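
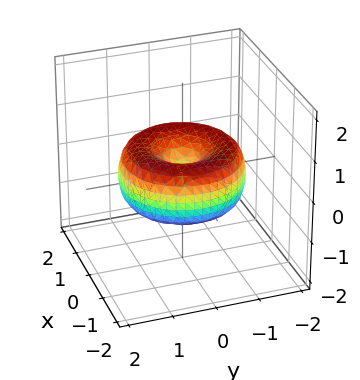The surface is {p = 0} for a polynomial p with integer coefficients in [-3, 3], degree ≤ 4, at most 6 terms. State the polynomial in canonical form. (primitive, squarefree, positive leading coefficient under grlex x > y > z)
x^4 + 2*x^2*y^2 + y^4 - 2*x^2 - 2*y^2 + 2*z^2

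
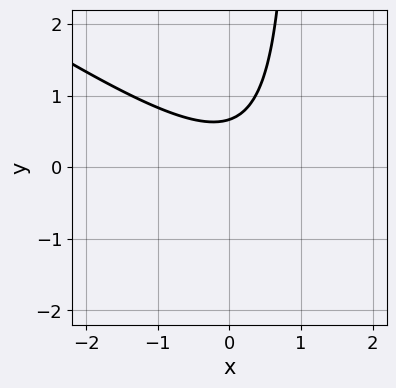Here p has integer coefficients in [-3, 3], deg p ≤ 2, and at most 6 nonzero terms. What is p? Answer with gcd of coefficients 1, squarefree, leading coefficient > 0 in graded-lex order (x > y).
1. The degree is 2 — the shape is more complex than any degree-1 curve.
2. Checking where it meets the axes: no x-intercept at any integer in the box.
3. The integer polynomial consistent with all of this is the stated p.

2*x^2 + 3*x*y - x - 3*y + 2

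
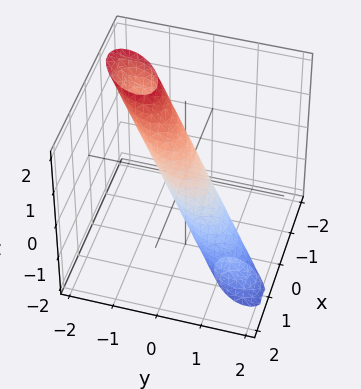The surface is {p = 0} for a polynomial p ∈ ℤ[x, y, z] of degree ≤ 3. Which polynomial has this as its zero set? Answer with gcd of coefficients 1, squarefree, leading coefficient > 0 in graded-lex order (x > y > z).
3*x^2 - 3*x*y + 3*y^2 + 3*y*z + z^2 - 1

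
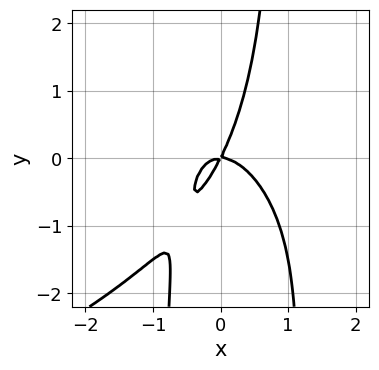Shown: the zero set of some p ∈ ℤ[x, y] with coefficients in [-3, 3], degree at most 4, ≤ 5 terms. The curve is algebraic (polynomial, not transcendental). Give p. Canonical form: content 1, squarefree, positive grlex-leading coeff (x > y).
(a) Degree: the shape is more complex than any degree-3 curve, so deg p = 4.
(b) Against the integer gridlines: one x-axis crossing is at x = 0; one y-axis crossing is at y = 0.
(c) Together with the visible shape, these determine p as stated.

x^2*y^2 + 3*x^3 + 2*x*y - y^2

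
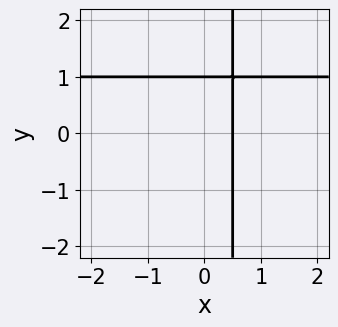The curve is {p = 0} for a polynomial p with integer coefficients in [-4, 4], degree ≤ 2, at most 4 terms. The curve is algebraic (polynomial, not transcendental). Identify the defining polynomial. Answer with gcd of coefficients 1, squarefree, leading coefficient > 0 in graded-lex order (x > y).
2*x*y - 2*x - y + 1

Degree: a generic line meets the curve in up to 2 points, so deg p = 2.
Checking where it meets the axes: it crosses the y-axis at the gridline y = 1.
Matching integer coefficients to the picture gives p.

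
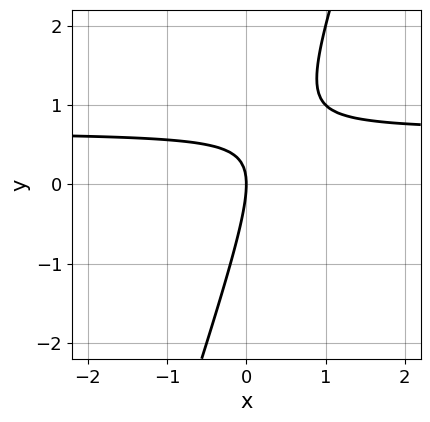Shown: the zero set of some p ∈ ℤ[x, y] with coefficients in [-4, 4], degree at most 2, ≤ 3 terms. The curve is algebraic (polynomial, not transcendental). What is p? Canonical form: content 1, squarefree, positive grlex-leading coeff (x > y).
3*x*y - y^2 - 2*x

First, deg p = 2. A generic line meets the curve in up to 2 points.
Then, reading off the gridlines: it crosses the x-axis at the gridline x = 0; it meets the y-axis at y = 0 (among the integer gridlines).
Finally, the integer polynomial consistent with all of this is the stated p.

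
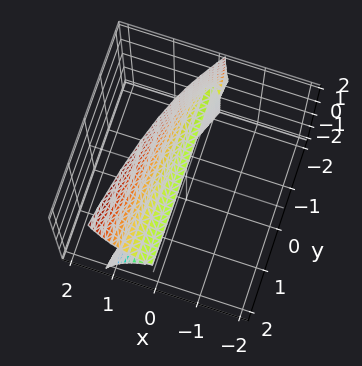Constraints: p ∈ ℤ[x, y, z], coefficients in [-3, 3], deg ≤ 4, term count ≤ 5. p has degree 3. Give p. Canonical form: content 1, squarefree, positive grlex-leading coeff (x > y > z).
First, deg p = 3. The shape is more complex than any degree-2 surface.
Next, checking where it meets the axes: it meets the x-axis at x = 0 (among the integer gridlines); it crosses the z-axis at the gridline z = 0; the visible y-axis segment lies entirely on the surface.
Finally, matching integer coefficients to the picture gives p.

3*x^3 + 2*x*z^2 - y*z^2 - x*z - 2*z^2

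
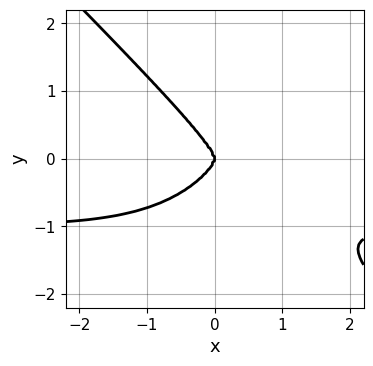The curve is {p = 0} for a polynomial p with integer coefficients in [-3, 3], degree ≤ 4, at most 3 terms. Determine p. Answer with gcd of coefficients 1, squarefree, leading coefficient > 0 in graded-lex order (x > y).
x^3*y + y^4 + x^3

The degree is 4 — the shape is more complex than any degree-3 curve.
From the visible intercepts: it meets the y-axis at y = 0 (among the integer gridlines); one x-axis crossing is at x = 0.
Fitting integer coefficients to these (and the overall shape) gives p.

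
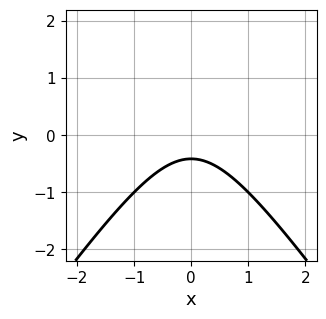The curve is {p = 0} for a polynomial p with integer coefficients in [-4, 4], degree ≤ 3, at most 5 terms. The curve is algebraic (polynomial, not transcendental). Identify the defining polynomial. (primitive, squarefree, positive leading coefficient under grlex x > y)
2*x^2 - y^2 + 2*y + 1

1. Degree: no degree-1 curve has this shape, so deg p = 2.
2. Symmetries: mirror symmetry x ↦ −x ⇒ only even powers of x.
3. From the axis intercepts and sections: the curve avoids every integer x-axis point in the box.
4. The integer polynomial consistent with all of this is the stated p.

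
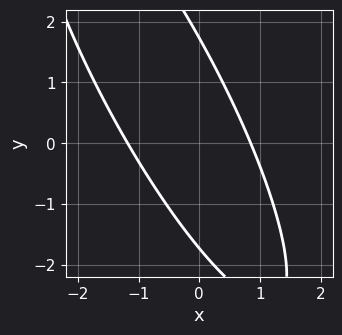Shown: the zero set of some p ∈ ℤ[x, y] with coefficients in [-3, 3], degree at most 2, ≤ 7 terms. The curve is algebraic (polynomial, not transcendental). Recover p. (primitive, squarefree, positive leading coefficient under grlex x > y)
(a) Degree: no degree-1 curve has this shape, so deg p = 2.
(b) Solving for integer coefficients yields p as stated.

3*x^2 + 3*x*y + y^2 + x - 3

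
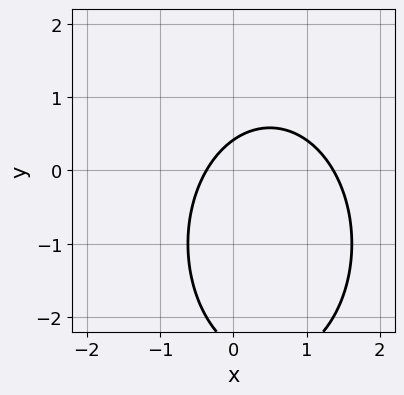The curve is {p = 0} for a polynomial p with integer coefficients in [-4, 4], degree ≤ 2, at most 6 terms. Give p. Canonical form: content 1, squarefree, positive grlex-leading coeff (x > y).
First, deg p = 2.
Finally, matching integer coefficients to the picture gives p.

2*x^2 + y^2 - 2*x + 2*y - 1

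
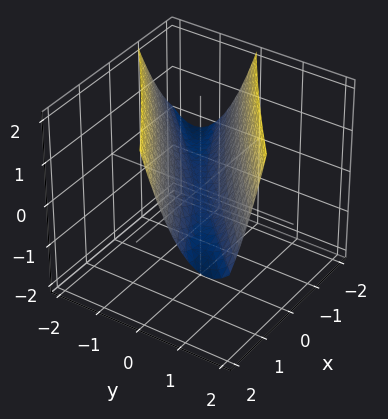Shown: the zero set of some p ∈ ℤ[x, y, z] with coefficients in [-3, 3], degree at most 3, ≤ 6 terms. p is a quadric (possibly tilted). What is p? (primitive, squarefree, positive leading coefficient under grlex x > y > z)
1. deg p = 2.
2. From the visible intercepts: one x-axis crossing is at x = 0; one y-axis crossing is at y = 0; it crosses the z-axis at the gridline z = 0.
3. Assembling these constraints gives the stated polynomial.

x^2 - 3*x*y + 2*y^2 - 2*z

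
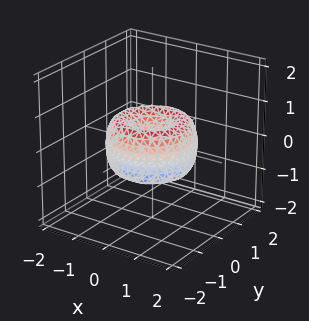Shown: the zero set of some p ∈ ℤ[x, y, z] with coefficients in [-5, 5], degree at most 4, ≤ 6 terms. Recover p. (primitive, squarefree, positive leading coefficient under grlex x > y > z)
1. deg p = 4.
2. Symmetries: rotational symmetry about the z-axis ⇒ p depends on x, y only through x² + y².
3. From the axis intercepts and sections: one x-axis crossing is at x = 0; a circular section at z = 0 has radius between 1 and 2; it crosses the z-axis at the gridline z = 0; it crosses the y-axis at the gridline y = 0.
4. Together with the visible shape, these determine p as stated.

2*x^4 + 4*x^2*y^2 + 2*y^4 - 3*x^2 - 3*y^2 + 2*z^2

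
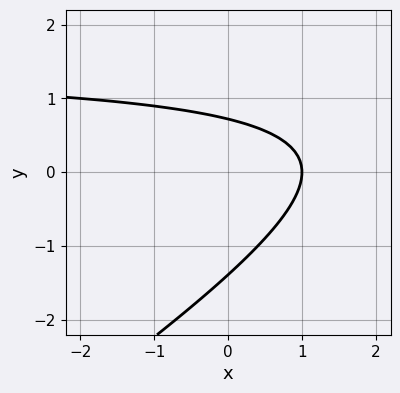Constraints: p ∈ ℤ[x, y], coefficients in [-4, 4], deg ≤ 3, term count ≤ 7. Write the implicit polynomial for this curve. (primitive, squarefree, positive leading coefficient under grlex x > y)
First, degree: no degree-1 curve has this shape, so deg p = 2.
Then, observable constraints: it meets the x-axis at x = 1 (among the integer gridlines).
Finally, matching integer coefficients to the picture gives p.

2*x*y - 3*y^2 - 3*x - 2*y + 3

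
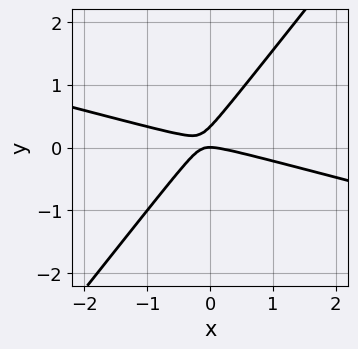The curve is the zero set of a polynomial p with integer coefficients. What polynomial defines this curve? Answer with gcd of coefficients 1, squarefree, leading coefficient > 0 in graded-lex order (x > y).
x^2 + 3*x*y - 3*y^2 + y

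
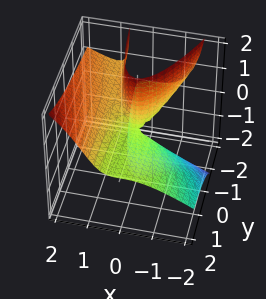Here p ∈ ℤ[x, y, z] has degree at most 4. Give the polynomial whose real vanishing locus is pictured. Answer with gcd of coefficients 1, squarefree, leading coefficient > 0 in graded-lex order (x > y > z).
(a) deg p = 3.
(b) Checking where it meets the axes: it crosses the x-axis at the gridline x = 0; every point of the y-axis in the box is on the surface; every point of the z-axis in the box is on the surface.
(c) Putting this together gives p.

2*x^3 - 3*x^2*z + 2*x*y*z - 2*y*z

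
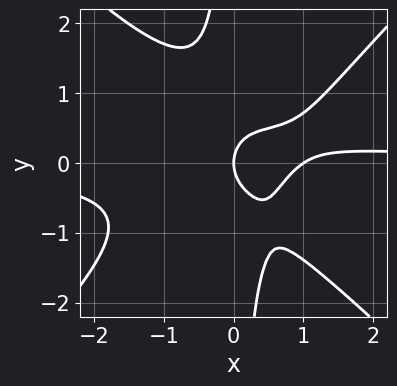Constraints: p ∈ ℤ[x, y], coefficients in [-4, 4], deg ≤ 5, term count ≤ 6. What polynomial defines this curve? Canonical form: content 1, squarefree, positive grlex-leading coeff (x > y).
3*x^3*y - 3*x*y^3 - 2*x^2 - 2*y^2 + 2*x

First, deg p = 4. A generic line meets the curve in up to 4 points.
Then, checking where it meets the axes: among the integer gridlines, it crosses the x-axis at x ∈ {0, 1}; it crosses the y-axis at the gridline y = 0.
Finally, these observations pin down the coefficients.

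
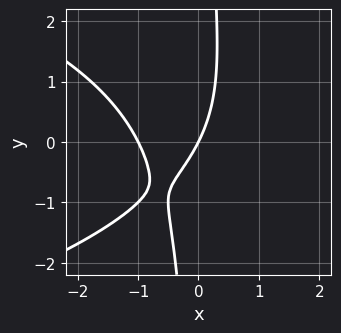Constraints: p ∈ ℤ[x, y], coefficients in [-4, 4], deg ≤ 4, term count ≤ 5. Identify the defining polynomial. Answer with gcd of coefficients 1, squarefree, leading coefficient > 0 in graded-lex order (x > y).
First, degree: no degree-2 curve has this shape, so deg p = 3.
Next, against the integer gridlines: it crosses the y-axis at the gridline y = 0; the x-axis gridline crossings are at x ∈ {-1, 0}.
Finally, putting this together gives p.

x*y^2 + 2*x^2 + 2*x - y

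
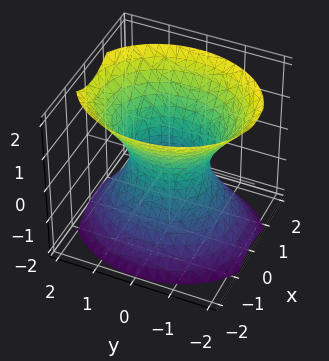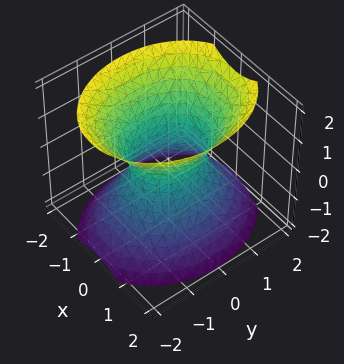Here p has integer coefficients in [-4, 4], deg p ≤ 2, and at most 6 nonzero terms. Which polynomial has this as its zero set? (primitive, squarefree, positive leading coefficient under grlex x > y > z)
(a) deg p = 2. One connected sheet with a waist; a quadric.
(b) Symmetries: it's symmetric under x → −x, forcing even powers of x; it's symmetric under y → −y, forcing even powers of y; mirror symmetry z ↦ −z ⇒ only even powers of z.
(c) Observable constraints: the y-axis gridline crossings are at y ∈ {-1, 1}; the surface avoids every integer z-axis point in the box.
(d) Solving for integer coefficients yields p as stated.

3*x^2 + 2*y^2 - 2*z^2 - 2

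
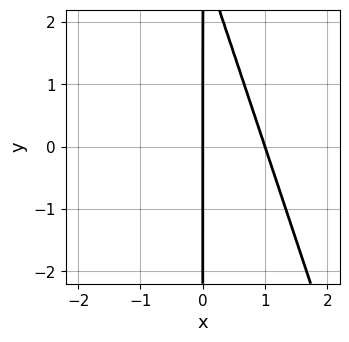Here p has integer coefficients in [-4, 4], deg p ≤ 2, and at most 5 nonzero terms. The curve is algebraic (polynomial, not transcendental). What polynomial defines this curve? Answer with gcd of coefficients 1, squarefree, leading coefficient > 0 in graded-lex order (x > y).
1. deg p = 2.
2. From the visible intercepts: the x-axis gridline crossings are at x ∈ {0, 1}; the visible y-axis segment lies entirely on the curve.
3. The integer polynomial consistent with all of this is the stated p.

3*x^2 + x*y - 3*x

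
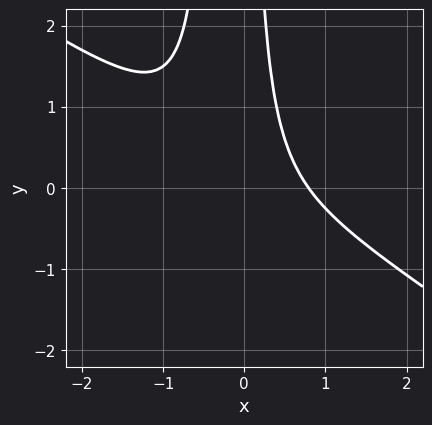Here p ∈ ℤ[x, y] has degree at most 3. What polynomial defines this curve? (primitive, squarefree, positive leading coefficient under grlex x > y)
The degree is 3 — a generic line meets the curve in up to 3 points.
From the axis intercepts and sections: no y-intercept at any integer in the box.
Together with the visible shape, these determine p as stated.

2*x^3 + 3*x^2*y + x*y - 1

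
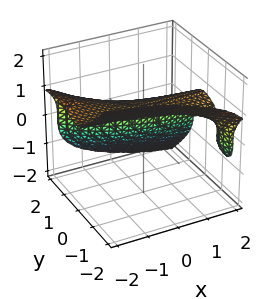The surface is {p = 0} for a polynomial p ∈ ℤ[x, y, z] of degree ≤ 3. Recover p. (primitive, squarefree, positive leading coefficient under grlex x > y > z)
2*x*y^2 + 2*y^3 + 3*z^3 + z^2 - 2

Degree: no degree-2 surface has this shape, so deg p = 3.
Reading off the gridlines: one y-axis crossing is at y = 1; no x-intercept at any integer in the box.
Assembling these constraints gives the stated polynomial.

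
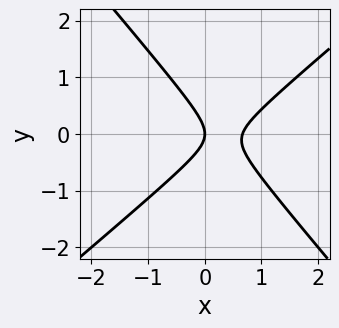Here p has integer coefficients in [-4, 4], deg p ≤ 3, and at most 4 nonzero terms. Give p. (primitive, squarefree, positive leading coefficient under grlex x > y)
3*x^2 - x*y - 3*y^2 - 2*x

deg p = 2. No degree-1 curve has this shape.
Checking where it meets the axes: it crosses the y-axis at the gridline y = 0; it crosses the x-axis at the gridline x = 0.
These observations pin down the coefficients.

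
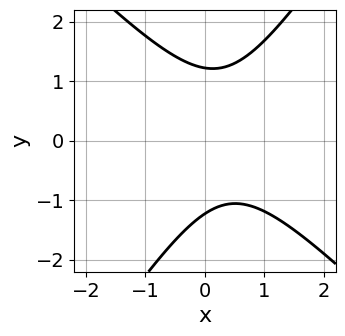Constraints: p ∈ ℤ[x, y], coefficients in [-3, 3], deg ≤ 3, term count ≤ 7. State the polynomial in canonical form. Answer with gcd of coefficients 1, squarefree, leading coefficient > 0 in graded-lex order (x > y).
3*x^2 + x*y - 2*y^2 - 2*x + 3

First, deg p = 2.
Then, against the integer gridlines: the curve avoids every integer x-axis point in the box.
Finally, matching integer coefficients to the picture gives p.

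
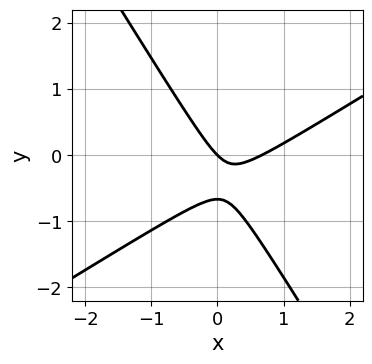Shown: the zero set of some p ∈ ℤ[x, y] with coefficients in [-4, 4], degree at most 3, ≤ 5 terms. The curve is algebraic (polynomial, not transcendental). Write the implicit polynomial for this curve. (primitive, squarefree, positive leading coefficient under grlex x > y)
1. Degree: a generic line meets the curve in up to 2 points, so deg p = 2.
2. From the axis intercepts and sections: one x-axis crossing is at x = 0; it meets the y-axis at y = 0 (among the integer gridlines).
3. Together with the visible shape, these determine p as stated.

3*x^2 - 3*x*y - 3*y^2 - 2*x - 2*y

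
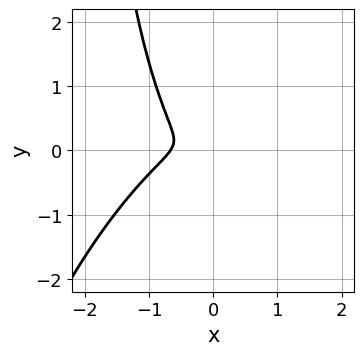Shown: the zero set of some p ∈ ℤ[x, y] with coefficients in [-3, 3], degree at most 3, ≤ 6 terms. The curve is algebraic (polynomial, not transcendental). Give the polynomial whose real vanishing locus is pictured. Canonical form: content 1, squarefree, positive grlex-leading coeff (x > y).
First, deg p = 3.
Finally, matching integer coefficients to the picture gives p.

3*x^3 - 2*x^2*y + x*y^2 + 2*x^2 + 3*y^2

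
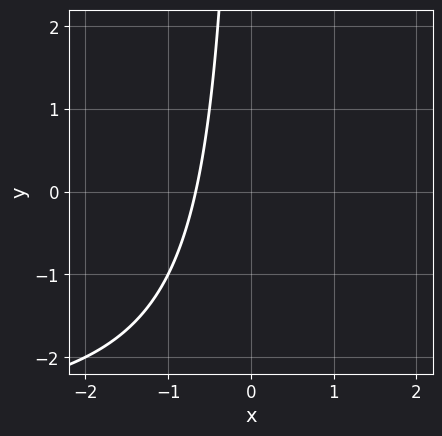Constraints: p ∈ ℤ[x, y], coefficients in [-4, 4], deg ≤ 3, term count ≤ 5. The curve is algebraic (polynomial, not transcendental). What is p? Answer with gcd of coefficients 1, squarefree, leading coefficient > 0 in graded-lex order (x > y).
x*y + 3*x + 2

(a) The degree is 2 — a generic line meets the curve in up to 2 points.
(b) Reading off the gridlines: it misses every integer gridline on the y-axis.
(c) Matching integer coefficients to the picture gives p.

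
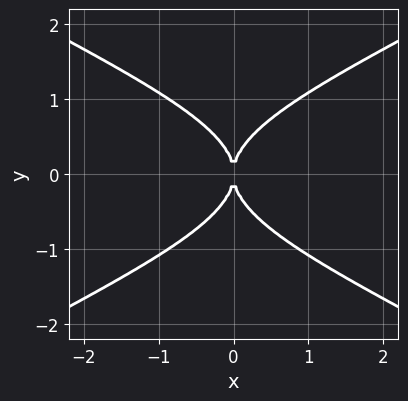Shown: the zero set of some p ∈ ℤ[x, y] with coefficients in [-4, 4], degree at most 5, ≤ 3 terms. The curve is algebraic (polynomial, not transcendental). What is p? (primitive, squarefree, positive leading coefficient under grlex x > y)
x^2*y^2 - 3*y^4 + 3*x^2

First, the degree is 4 — the shape is more complex than any degree-3 curve.
Then, symmetries: the x ↦ −x reflection is a symmetry, so x appears only in even powers; it's symmetric under y → −y, forcing even powers of y.
Then, from the axis intercepts and sections: one y-axis crossing is at y = 0; it crosses the x-axis at the gridline x = 0.
Finally, together with the visible shape, these determine p as stated.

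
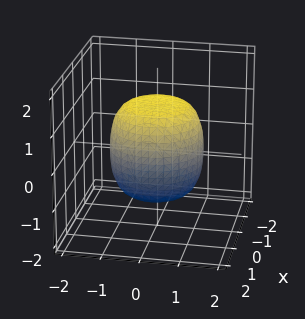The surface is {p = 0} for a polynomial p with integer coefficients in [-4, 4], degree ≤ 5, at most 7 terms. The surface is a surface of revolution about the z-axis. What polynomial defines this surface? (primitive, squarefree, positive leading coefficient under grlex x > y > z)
Degree: a generic line meets the surface in up to 4 points, so deg p = 4.
Symmetries: the z-axis is an axis of rotation, so x and y enter only as x² + y².
From the visible intercepts: a circular section at z = 0 has radius between 1 and 2.
The integer polynomial consistent with all of this is the stated p.

2*x^4 + 4*x^2*y^2 + 2*y^4 - x^2 - y^2 + 2*z^2 - 3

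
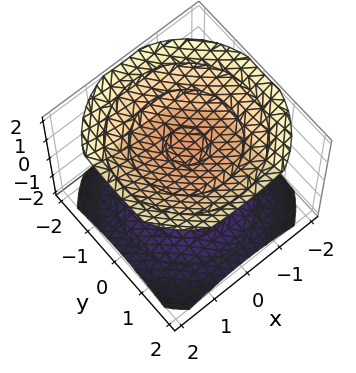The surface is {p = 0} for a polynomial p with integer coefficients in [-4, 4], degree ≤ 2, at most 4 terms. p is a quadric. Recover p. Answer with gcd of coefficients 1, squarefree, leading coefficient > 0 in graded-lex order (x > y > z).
First, there are 2 components.
Next, the degree is 2 — two separate bowl-shaped sheets opening away from each other; a quadric.
Then, symmetry: the surface is invariant under rotation about z: p = q(x² + y², z); the z ↦ −z reflection is a symmetry, so z appears only in even powers.
Then, against the integer gridlines: no x-intercept at any integer in the box; it misses every integer gridline on the y-axis.
Finally, fitting integer coefficients to these (and the overall shape) gives p.

x^2 + y^2 - 2*z^2 + 3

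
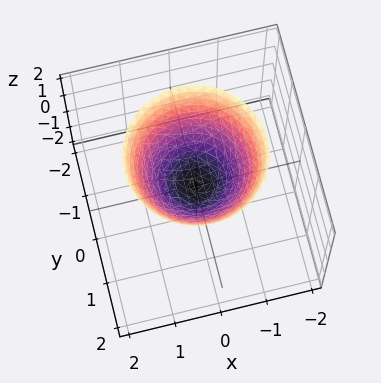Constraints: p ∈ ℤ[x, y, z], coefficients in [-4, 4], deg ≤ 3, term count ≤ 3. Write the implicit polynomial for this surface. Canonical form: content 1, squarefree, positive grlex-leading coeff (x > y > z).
1. Degree: a single bowl opening along one axis; a quadric, so deg p = 2.
2. Symmetries: the z-axis is an axis of rotation, so x and y enter only as x² + y².
3. From the visible intercepts: a circular section at z = 2 has radius between 1 and 2; one z-axis crossing is at z = 0; it crosses the y-axis at the gridline y = 0.
4. Assembling these constraints gives the stated polynomial.

x^2 + y^2 - z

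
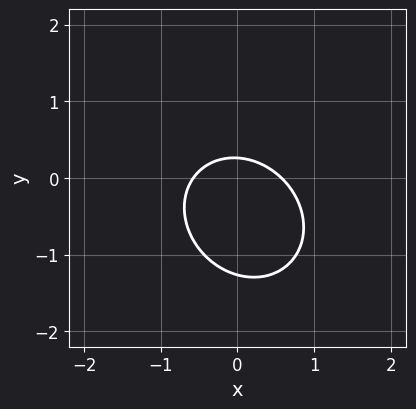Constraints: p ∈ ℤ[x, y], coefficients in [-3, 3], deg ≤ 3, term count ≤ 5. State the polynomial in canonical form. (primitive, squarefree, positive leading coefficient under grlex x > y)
deg p = 2. No degree-1 curve has this shape.
The integer polynomial consistent with all of this is the stated p.

3*x^2 + x*y + 3*y^2 + 3*y - 1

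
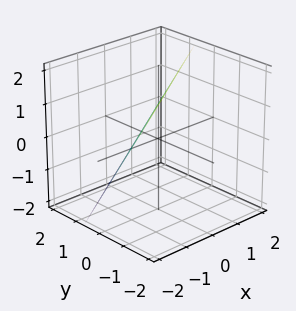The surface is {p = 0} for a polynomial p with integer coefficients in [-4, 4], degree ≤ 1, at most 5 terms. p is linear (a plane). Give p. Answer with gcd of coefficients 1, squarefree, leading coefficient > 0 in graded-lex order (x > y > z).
First, deg p = 1. The surface is flat (a plane).
Next, from the axis intercepts and sections: it meets the x-axis at x = -1 (among the integer gridlines); it meets the z-axis at z = 1 (among the integer gridlines).
Finally, solving for integer coefficients yields p as stated.

2*x - 3*y - 2*z + 2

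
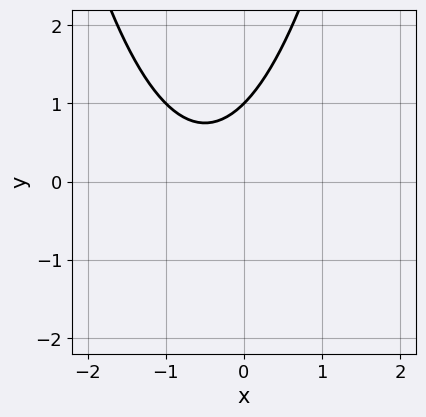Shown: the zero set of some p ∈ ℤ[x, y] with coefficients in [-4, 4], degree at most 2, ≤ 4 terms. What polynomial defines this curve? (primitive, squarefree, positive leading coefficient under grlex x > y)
x^2 + x - y + 1

(a) Degree: the shape is more complex than any degree-1 curve, so deg p = 2.
(b) Observable constraints: it meets the y-axis at y = 1 (among the integer gridlines); the curve avoids every integer x-axis point in the box.
(c) The integer polynomial consistent with all of this is the stated p.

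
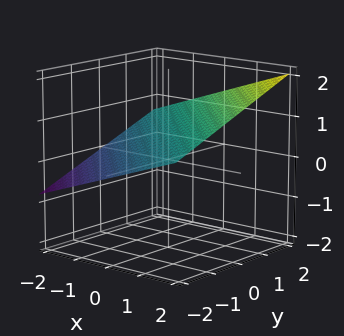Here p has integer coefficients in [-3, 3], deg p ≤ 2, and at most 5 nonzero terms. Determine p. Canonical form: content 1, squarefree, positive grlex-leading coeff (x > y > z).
x + y - 3*z + 2

First, degree: every cross-section is a straight line — this is a plane, so deg p = 1.
Next, reading off the gridlines: one y-axis crossing is at y = -2; it meets the x-axis at x = -2 (among the integer gridlines).
Finally, the integer polynomial consistent with all of this is the stated p.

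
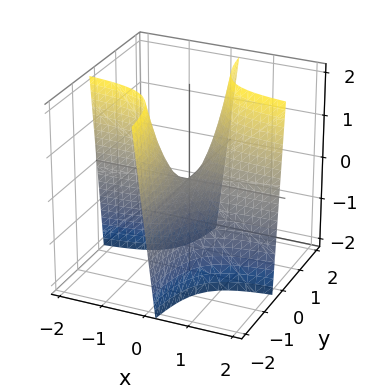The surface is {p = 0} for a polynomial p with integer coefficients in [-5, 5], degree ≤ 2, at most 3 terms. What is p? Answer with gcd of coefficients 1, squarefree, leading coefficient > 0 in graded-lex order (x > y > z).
4*x*y - z

The degree is 2 — no degree-1 surface has this shape.
From the axis intercepts and sections: the visible x-axis segment lies entirely on the surface; every point of the y-axis in the box is on the surface; it meets the z-axis at z = 0 (among the integer gridlines).
Assembling these constraints gives the stated polynomial.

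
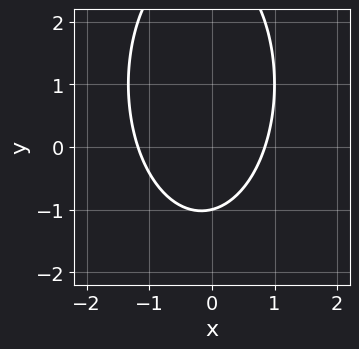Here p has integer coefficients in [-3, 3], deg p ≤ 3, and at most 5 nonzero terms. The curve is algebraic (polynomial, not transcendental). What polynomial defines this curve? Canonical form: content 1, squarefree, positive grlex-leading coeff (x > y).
3*x^2 + y^2 + x - 2*y - 3

Degree: no degree-1 curve has this shape, so deg p = 2.
Checking where it meets the axes: it meets the y-axis at y = -1 (among the integer gridlines).
Together with the visible shape, these determine p as stated.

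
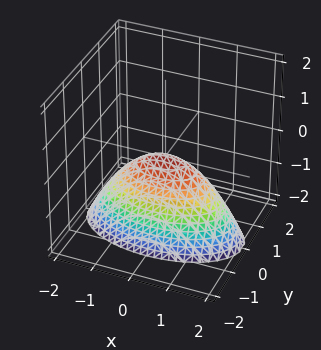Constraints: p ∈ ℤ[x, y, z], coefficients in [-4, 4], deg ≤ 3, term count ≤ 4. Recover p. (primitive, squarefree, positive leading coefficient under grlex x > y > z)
x^2 + 3*y^2 + 2*z

1. Degree: a single bowl opening along one axis; a quadric, so deg p = 2.
2. Symmetries: mirror symmetry x ↦ −x ⇒ only even powers of x; mirror symmetry y ↦ −y ⇒ only even powers of y.
3. From the visible intercepts: one z-axis crossing is at z = 0; one x-axis crossing is at x = 0.
4. These observations pin down the coefficients.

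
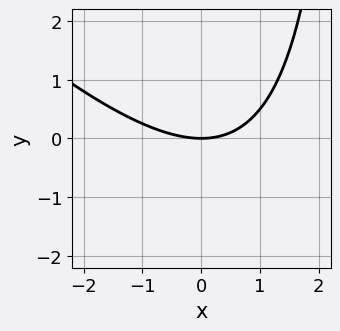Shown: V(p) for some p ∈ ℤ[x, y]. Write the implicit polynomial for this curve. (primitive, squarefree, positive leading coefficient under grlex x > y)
x^2 + x*y - 3*y

deg p = 2. No degree-1 curve has this shape.
From the axis intercepts and sections: one x-axis crossing is at x = 0; one y-axis crossing is at y = 0.
Matching integer coefficients to the picture gives p.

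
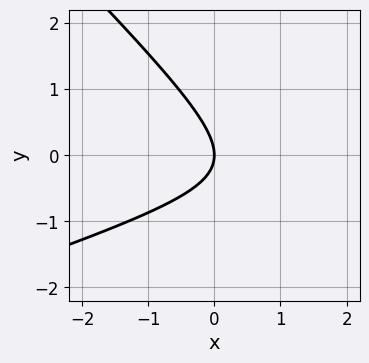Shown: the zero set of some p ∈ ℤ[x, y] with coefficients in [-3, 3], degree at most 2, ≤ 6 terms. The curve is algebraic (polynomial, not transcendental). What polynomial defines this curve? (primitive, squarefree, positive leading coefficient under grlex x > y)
x^2 - 2*x*y - 3*y^2 - 3*x

First, deg p = 2. The shape is more complex than any degree-1 curve.
Next, against the integer gridlines: it crosses the x-axis at the gridline x = 0; it meets the y-axis at y = 0 (among the integer gridlines).
Finally, together with the visible shape, these determine p as stated.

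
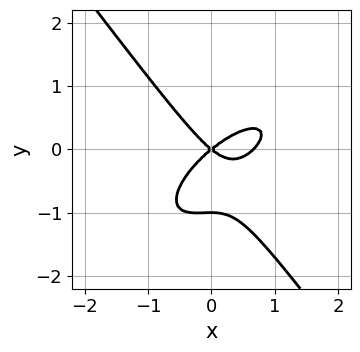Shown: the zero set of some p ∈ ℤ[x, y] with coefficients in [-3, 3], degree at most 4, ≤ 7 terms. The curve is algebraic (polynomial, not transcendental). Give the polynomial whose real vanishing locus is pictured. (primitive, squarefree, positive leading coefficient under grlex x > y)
3*x^3 - 3*x^2*y + 3*y^3 - 2*x^2 + 3*y^2

Degree: a generic line meets the curve in up to 3 points, so deg p = 3.
Checking where it meets the axes: it meets the x-axis at x = 0 (among the integer gridlines); among the integer gridlines, it crosses the y-axis at y ∈ {-1, 0}.
Putting this together gives p.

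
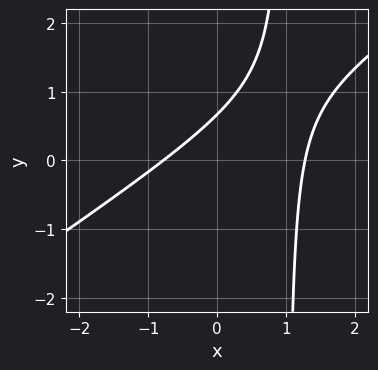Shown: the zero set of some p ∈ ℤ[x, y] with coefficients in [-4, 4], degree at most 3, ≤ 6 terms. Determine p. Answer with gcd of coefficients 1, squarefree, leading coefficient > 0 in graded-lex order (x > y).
The degree is 2 — a generic line meets the curve in up to 2 points.
The integer polynomial consistent with all of this is the stated p.

2*x^2 - 3*x*y - x + 3*y - 2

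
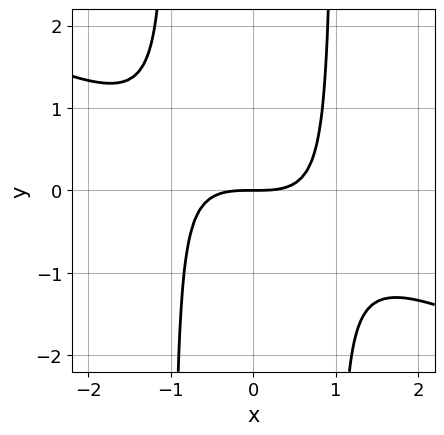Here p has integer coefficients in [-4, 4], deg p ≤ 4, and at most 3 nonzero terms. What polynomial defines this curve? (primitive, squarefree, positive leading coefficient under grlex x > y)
x^3 + 2*x^2*y - 2*y

(a) The degree is 3 — a generic line meets the curve in up to 3 points.
(b) Reading off the gridlines: it meets the y-axis at y = 0 (among the integer gridlines); one x-axis crossing is at x = 0.
(c) The integer polynomial consistent with all of this is the stated p.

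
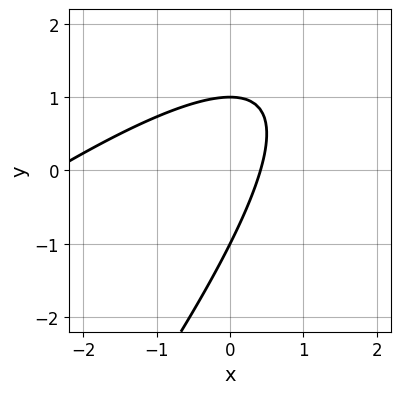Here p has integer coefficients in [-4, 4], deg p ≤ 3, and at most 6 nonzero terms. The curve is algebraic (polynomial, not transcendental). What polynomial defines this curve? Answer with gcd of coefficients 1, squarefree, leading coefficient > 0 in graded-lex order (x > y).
x^2 - 2*x*y + y^2 + 2*x - 1

(a) Degree: the shape is more complex than any degree-1 curve, so deg p = 2.
(b) Reading off the gridlines: among the integer gridlines, it crosses the y-axis at y ∈ {-1, 1}.
(c) These observations pin down the coefficients.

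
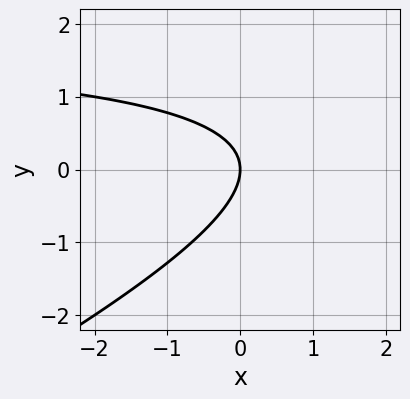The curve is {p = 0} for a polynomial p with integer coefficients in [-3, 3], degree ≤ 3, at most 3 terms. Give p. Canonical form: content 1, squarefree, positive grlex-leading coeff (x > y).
x*y - 2*y^2 - 2*x

1. deg p = 2. A generic line meets the curve in up to 2 points.
2. Reading off the gridlines: it meets the x-axis at x = 0 (among the integer gridlines); it meets the y-axis at y = 0 (among the integer gridlines).
3. Matching integer coefficients to the picture gives p.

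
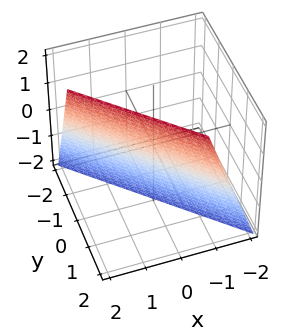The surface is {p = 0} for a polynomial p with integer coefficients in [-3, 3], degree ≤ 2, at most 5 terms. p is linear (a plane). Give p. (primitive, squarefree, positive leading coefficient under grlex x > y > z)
3*x + 3*y - z - 2

First, the degree is 1 — every cross-section is a straight line — this is a plane.
Then, from the visible intercepts: it crosses the z-axis at the gridline z = -2.
Finally, these observations pin down the coefficients.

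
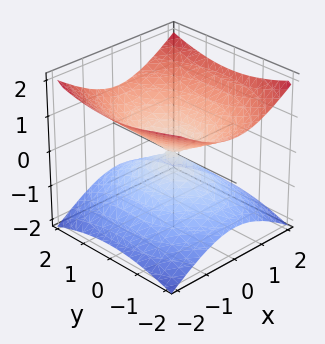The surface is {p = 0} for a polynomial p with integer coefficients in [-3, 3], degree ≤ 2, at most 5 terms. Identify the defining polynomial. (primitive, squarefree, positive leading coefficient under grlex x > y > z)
2*x^2 + y^2 - 3*z^2

1. The degree is 2 — two nappes meeting at a single point; a quadric.
2. Symmetries: the x ↦ −x reflection is a symmetry, so x appears only in even powers; it's symmetric under z → −z, forcing even powers of z; it's symmetric under y → −y, forcing even powers of y.
3. Checking where it meets the axes: it meets the x-axis at x = 0 (among the integer gridlines); it crosses the z-axis at the gridline z = 0; it crosses the y-axis at the gridline y = 0.
4. These observations pin down the coefficients.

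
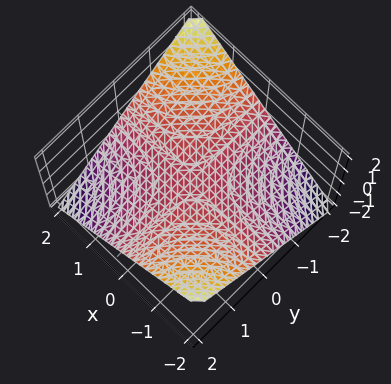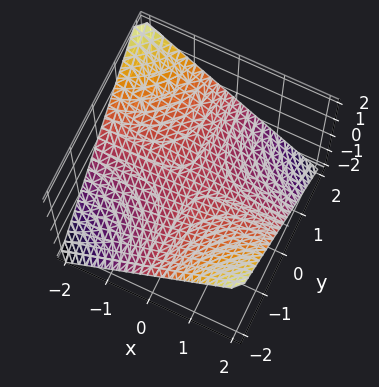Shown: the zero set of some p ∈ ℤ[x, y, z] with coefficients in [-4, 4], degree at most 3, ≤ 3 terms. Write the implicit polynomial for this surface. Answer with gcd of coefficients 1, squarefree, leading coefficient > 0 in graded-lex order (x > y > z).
1. The degree is 2 — a hyperbolic paraboloid; a quadric.
2. From the visible intercepts: it meets the z-axis at z = 0 (among the integer gridlines); the visible x-axis segment lies entirely on the surface; the visible y-axis segment lies entirely on the surface.
3. Putting this together gives p.

x*y + 2*z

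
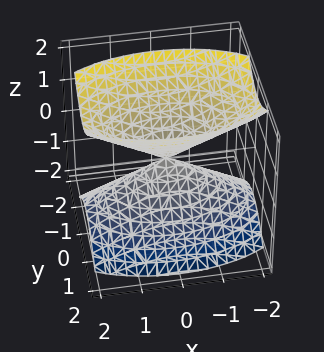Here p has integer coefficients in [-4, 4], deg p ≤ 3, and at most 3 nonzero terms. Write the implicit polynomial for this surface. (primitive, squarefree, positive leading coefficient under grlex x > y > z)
x^2 + 3*y^2 - 2*z^2

The picture has 2 separate pieces. They look like related sheets of one shape, so recover p as a whole.
deg p = 2. Two nappes meeting at a single point; a quadric.
Symmetries: mirror symmetry z ↦ −z ⇒ only even powers of z; the y ↦ −y reflection is a symmetry, so y appears only in even powers; it's symmetric under x → −x, forcing even powers of x.
From the axis intercepts and sections: one z-axis crossing is at z = 0; it meets the y-axis at y = 0 (among the integer gridlines); it meets the x-axis at x = 0 (among the integer gridlines).
Matching integer coefficients to the picture gives p.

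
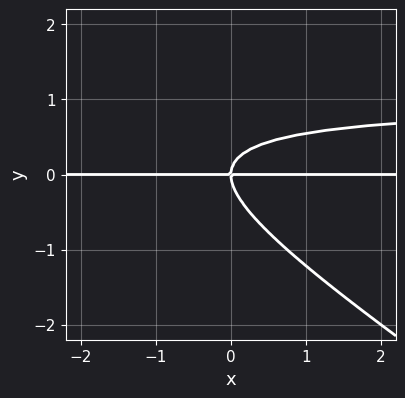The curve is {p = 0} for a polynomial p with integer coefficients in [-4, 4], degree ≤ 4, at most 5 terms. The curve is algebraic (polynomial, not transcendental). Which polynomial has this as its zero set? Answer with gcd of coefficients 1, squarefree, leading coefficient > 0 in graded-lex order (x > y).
2*x*y^2 + 3*y^3 - 2*x*y

(a) The degree is 3 — a generic line meets the curve in up to 3 points.
(b) Observable constraints: the visible x-axis segment lies entirely on the curve; it crosses the y-axis at the gridline y = 0.
(c) Together with the visible shape, these determine p as stated.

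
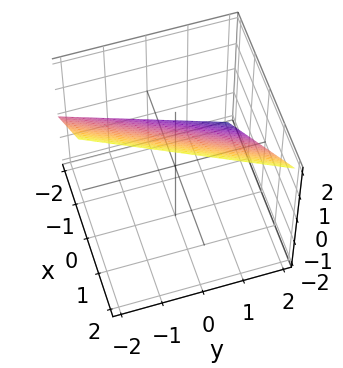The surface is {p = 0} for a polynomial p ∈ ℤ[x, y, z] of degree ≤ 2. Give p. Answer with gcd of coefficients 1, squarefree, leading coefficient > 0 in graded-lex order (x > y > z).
2*x - y - 2*z + 2

1. Degree: the surface is flat (a plane), so deg p = 1.
2. Checking where it meets the axes: it meets the z-axis at z = 1 (among the integer gridlines); it meets the x-axis at x = -1 (among the integer gridlines).
3. Putting this together gives p. Check: (0, 2, 0) on the y-axis lies on the surface, and p(0, 2, 0) = 0. ✓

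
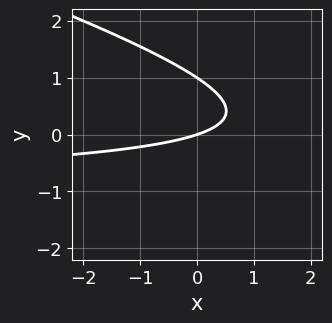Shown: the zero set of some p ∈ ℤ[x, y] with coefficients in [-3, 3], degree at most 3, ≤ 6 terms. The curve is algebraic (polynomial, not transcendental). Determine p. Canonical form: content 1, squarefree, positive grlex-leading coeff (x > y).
x*y + 3*y^2 + x - 3*y

(a) The degree is 2 — a generic line meets the curve in up to 2 points.
(b) Checking where it meets the axes: the y-axis gridline crossings are at y ∈ {0, 1}; one x-axis crossing is at x = 0.
(c) Assembling these constraints gives the stated polynomial.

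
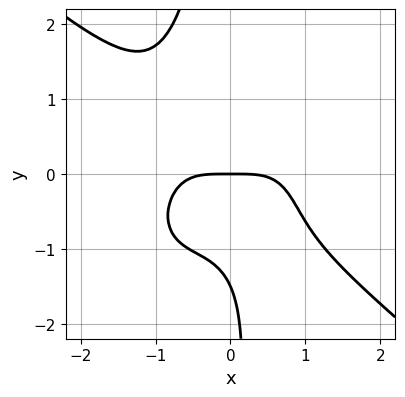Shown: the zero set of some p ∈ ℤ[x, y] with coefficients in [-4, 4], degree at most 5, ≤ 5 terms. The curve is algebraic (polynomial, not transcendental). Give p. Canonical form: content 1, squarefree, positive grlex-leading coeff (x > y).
(a) The degree is 4 — the shape is more complex than any degree-3 curve.
(b) From the visible intercepts: it meets the x-axis at x = 0 (among the integer gridlines); one y-axis crossing is at y = 0.
(c) Matching integer coefficients to the picture gives p.

2*x^4 - x^2*y^2 + 2*x*y^3 + 2*y^2 + 3*y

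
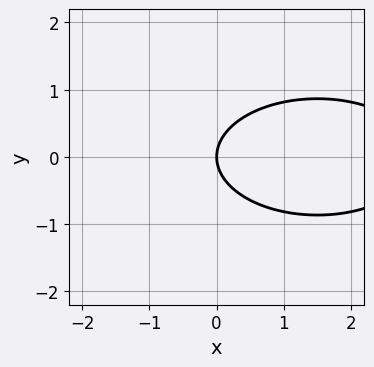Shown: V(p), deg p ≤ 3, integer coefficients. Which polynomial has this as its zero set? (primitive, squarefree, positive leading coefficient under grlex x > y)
x^2 + 3*y^2 - 3*x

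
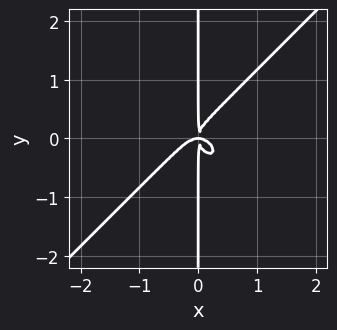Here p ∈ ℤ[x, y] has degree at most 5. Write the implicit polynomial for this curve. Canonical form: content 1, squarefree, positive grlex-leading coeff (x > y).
The degree is 4 — a generic line meets the curve in up to 4 points.
Reading off the gridlines: every point of the y-axis in the box is on the curve.
These observations pin down the coefficients.

2*x^4 - 2*x*y^3 + x^2*y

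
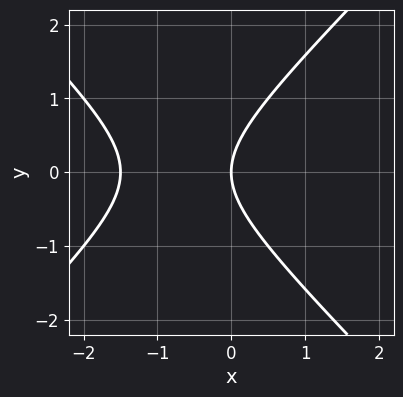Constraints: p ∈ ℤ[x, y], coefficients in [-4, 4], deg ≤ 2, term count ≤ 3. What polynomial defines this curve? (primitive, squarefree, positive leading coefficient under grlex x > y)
(a) Degree: the shape is more complex than any degree-1 curve, so deg p = 2.
(b) Symmetries: mirror symmetry y ↦ −y ⇒ only even powers of y.
(c) From the axis intercepts and sections: it meets the x-axis at x = 0 (among the integer gridlines); one y-axis crossing is at y = 0.
(d) Putting this together gives p.

2*x^2 - 2*y^2 + 3*x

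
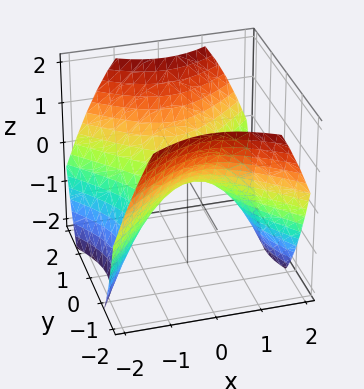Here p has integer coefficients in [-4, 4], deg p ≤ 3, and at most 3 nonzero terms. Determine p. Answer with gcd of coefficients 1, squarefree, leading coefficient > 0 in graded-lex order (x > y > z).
2*x^2 - 2*y^2 + 3*z

The degree is 2 — a hyperbolic paraboloid; a quadric.
Symmetries: mirror symmetry x ↦ −x ⇒ only even powers of x; the y ↦ −y reflection is a symmetry, so y appears only in even powers.
Reading off the gridlines: one x-axis crossing is at x = 0; it crosses the z-axis at the gridline z = 0.
Fitting integer coefficients to these (and the overall shape) gives p.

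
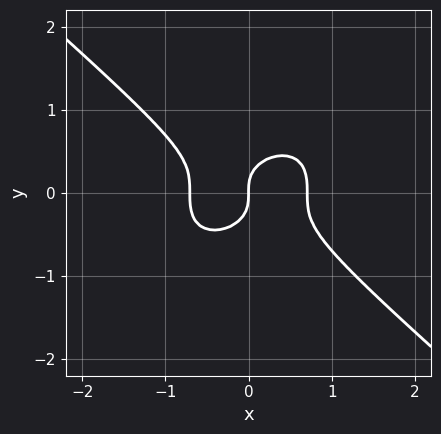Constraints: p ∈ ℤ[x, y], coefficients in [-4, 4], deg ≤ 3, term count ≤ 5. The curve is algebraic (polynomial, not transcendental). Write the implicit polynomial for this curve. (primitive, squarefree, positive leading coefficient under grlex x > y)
First, deg p = 3. No degree-2 curve has this shape.
Then, from the axis intercepts and sections: it meets the x-axis at x = 0 (among the integer gridlines); one y-axis crossing is at y = 0.
Finally, solving for integer coefficients yields p as stated.

2*x^3 + 3*y^3 - x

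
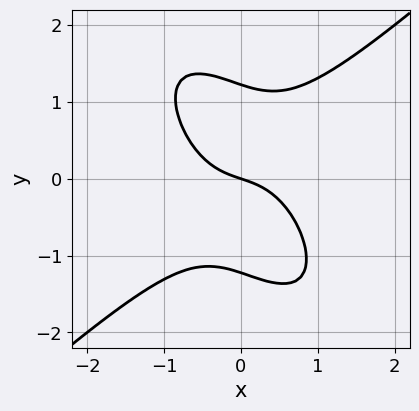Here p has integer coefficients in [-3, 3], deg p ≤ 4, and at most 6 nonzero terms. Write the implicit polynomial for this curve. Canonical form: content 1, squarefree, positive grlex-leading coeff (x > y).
(a) The degree is 3 — no degree-2 curve has this shape.
(b) Reading off the gridlines: one x-axis crossing is at x = 0; it meets the y-axis at y = 0 (among the integer gridlines).
(c) These observations pin down the coefficients.

3*x^3 - 2*x*y^2 - 2*y^3 + x + 3*y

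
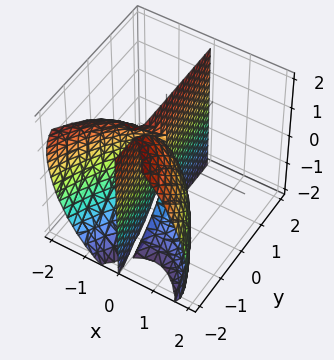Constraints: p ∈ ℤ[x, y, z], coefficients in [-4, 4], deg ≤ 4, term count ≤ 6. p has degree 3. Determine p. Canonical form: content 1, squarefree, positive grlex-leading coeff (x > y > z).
1. The degree is 3 — the shape is more complex than any degree-2 surface.
2. From the axis intercepts and sections: one x-axis crossing is at x = 0; every point of the y-axis in the box is on the surface.
3. Assembling these constraints gives the stated polynomial. Check: (0, 0, -1) on the z-axis lies on the surface, and p(0, 0, -1) = 0. ✓

2*x^3 + x^2*z + x*z^2 + 3*x*y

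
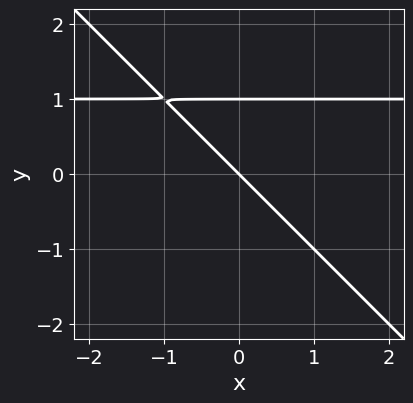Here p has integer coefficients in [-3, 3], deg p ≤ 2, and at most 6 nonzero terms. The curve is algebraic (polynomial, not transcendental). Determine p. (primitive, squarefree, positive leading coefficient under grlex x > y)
deg p = 2. The shape is more complex than any degree-1 curve.
Against the integer gridlines: one x-axis crossing is at x = 0; among the integer gridlines, it crosses the y-axis at y ∈ {0, 1}.
Solving for integer coefficients yields p as stated.

x*y + y^2 - x - y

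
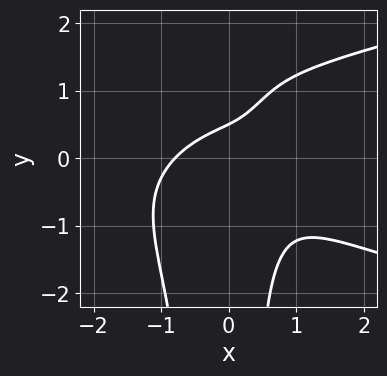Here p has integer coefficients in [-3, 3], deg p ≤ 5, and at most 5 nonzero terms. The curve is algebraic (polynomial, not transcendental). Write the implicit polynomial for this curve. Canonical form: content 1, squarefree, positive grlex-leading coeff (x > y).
2*x^2*y^2 - 2*x^3 - 2*x*y + 2*y - 1

Degree: a generic line meets the curve in up to 4 points, so deg p = 4.
Solving for integer coefficients yields p as stated.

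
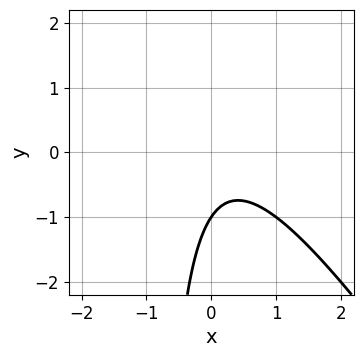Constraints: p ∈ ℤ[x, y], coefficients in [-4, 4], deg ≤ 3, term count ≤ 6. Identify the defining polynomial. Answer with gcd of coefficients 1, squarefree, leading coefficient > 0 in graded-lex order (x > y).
(a) deg p = 2. A generic line meets the curve in up to 2 points.
(b) From the axis intercepts and sections: no x-intercept at any integer in the box; it crosses the y-axis at the gridline y = -1.
(c) The integer polynomial consistent with all of this is the stated p.

3*x^2 + 2*x*y - x + 2*y + 2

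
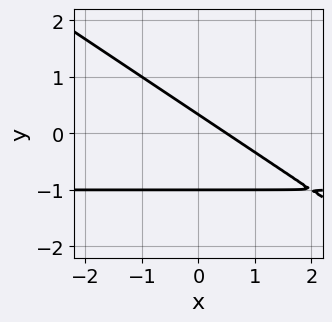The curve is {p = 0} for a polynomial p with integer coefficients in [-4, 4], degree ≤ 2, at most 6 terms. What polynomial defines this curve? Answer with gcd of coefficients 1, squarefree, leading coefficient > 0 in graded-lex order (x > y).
2*x*y + 3*y^2 + 2*x + 2*y - 1

First, degree: no degree-1 curve has this shape, so deg p = 2.
Next, from the visible intercepts: it meets the y-axis at y = -1 (among the integer gridlines).
Finally, putting this together gives p.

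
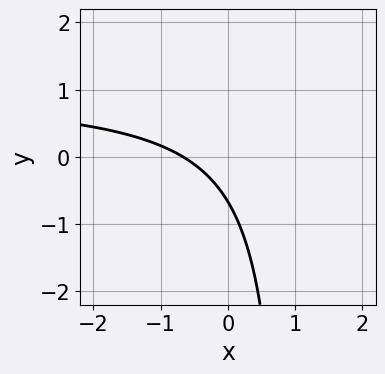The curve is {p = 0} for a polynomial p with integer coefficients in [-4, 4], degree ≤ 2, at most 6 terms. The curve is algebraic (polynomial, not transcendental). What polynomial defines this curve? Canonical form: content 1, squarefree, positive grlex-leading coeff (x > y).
3*x*y - 3*x - 3*y - 2

1. deg p = 2. A generic line meets the curve in up to 2 points.
2. Matching integer coefficients to the picture gives p.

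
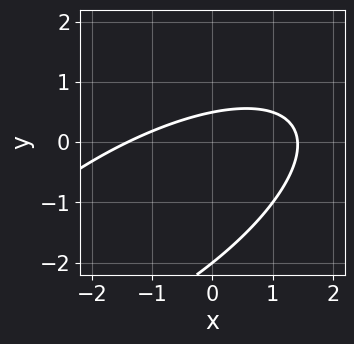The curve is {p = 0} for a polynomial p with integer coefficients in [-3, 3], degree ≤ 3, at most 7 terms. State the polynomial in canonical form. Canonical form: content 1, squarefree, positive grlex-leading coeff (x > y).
x^2 - 2*x*y + 2*y^2 + 3*y - 2

The degree is 2 — the shape is more complex than any degree-1 curve.
From the axis intercepts and sections: it crosses the y-axis at the gridline y = -2.
Together with the visible shape, these determine p as stated.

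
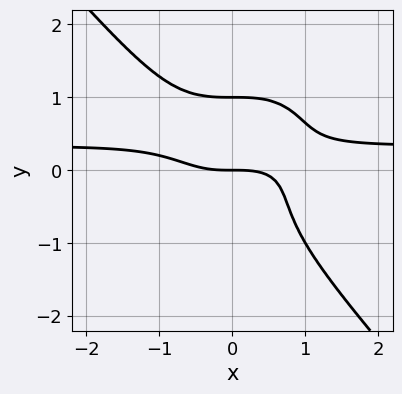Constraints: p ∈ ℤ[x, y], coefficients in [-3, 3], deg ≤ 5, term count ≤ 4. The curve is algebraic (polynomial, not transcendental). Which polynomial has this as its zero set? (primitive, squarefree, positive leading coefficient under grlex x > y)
3*x^3*y + 2*y^4 - x^3 - 2*y

1. The degree is 4 — no degree-3 curve has this shape.
2. Checking where it meets the axes: the y-axis gridline crossings are at y ∈ {0, 1}; it crosses the x-axis at the gridline x = 0.
3. Together with the visible shape, these determine p as stated.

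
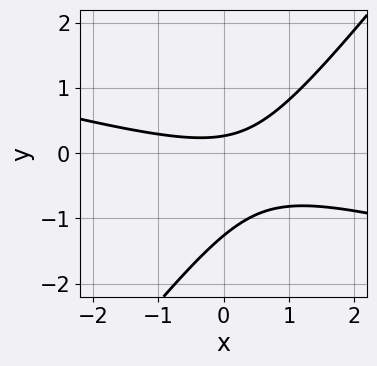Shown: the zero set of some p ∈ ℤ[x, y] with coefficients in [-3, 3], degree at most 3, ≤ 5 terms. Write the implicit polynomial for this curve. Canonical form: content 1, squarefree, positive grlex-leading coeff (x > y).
x^2 + 3*x*y - 3*y^2 - 3*y + 1

The degree is 2 — the shape is more complex than any degree-1 curve.
Observable constraints: it misses every integer gridline on the x-axis.
Assembling these constraints gives the stated polynomial.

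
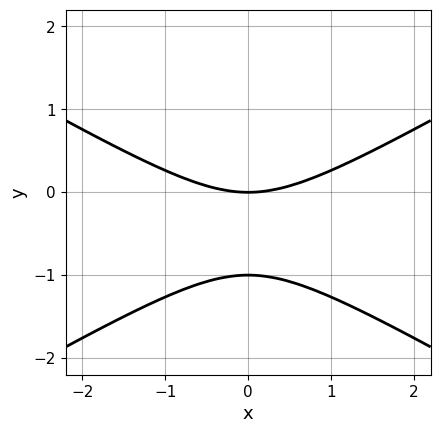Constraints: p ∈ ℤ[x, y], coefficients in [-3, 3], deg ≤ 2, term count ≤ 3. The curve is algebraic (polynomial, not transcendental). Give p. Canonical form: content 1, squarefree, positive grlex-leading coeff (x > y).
First, the degree is 2 — the shape is more complex than any degree-1 curve.
Next, symmetries: the x ↦ −x reflection is a symmetry, so x appears only in even powers.
Next, from the visible intercepts: among the integer gridlines, it crosses the y-axis at y ∈ {-1, 0}; one x-axis crossing is at x = 0.
Finally, solving for integer coefficients yields p as stated.

x^2 - 3*y^2 - 3*y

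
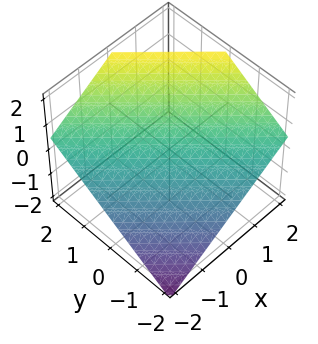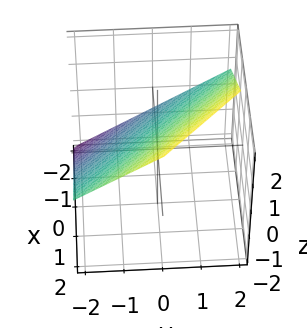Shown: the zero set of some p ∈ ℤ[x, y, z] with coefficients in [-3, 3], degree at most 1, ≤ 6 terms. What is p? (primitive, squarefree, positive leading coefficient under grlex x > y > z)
2*x + 2*y - 3*z + 2

First, the degree is 1 — every cross-section is a straight line — this is a plane.
Then, observable constraints: it crosses the y-axis at the gridline y = -1; it crosses the x-axis at the gridline x = -1.
Finally, solving for integer coefficients yields p as stated.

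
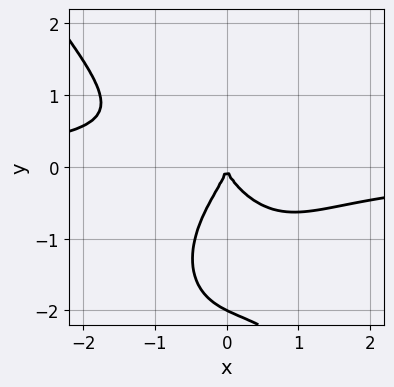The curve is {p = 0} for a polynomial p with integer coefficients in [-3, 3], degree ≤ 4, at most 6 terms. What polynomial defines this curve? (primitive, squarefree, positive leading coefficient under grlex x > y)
2*x^3*y + y^4 - x*y^2 + 2*y^3 + 2*x^2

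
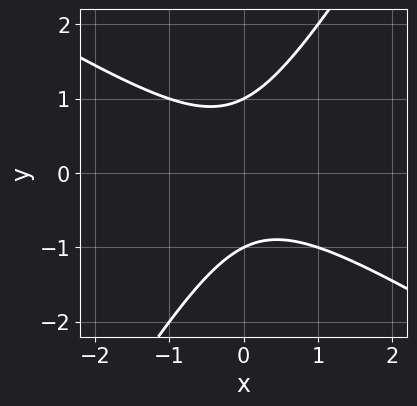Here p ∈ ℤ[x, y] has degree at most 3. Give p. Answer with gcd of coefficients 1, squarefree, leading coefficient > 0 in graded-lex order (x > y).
x^2 + x*y - y^2 + 1

Degree: the shape is more complex than any degree-1 curve, so deg p = 2.
Reading off the gridlines: among the integer gridlines, it crosses the y-axis at y ∈ {-1, 1}; no x-intercept at any integer in the box.
Assembling these constraints gives the stated polynomial.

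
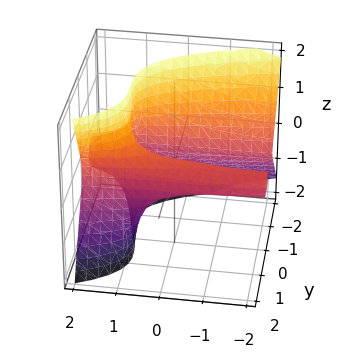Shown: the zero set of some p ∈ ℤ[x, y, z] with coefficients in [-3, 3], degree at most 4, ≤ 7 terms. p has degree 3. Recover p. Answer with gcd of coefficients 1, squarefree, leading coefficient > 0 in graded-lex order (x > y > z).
3*x*z^2 - 3*y^3 - y*z - 3*z^2 + 2*y

First, deg p = 3.
Then, reading off the gridlines: it meets the y-axis at y = 0 (among the integer gridlines); the visible x-axis segment lies entirely on the surface; it crosses the z-axis at the gridline z = 0.
Finally, fitting integer coefficients to these (and the overall shape) gives p.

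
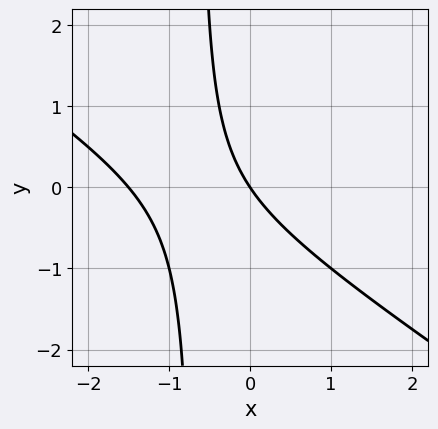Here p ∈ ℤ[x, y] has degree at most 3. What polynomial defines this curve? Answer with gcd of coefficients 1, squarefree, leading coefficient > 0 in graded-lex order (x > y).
deg p = 2. A generic line meets the curve in up to 2 points.
Checking where it meets the axes: it meets the y-axis at y = 0 (among the integer gridlines); it meets the x-axis at x = 0 (among the integer gridlines).
These observations pin down the coefficients.

2*x^2 + 3*x*y + 3*x + 2*y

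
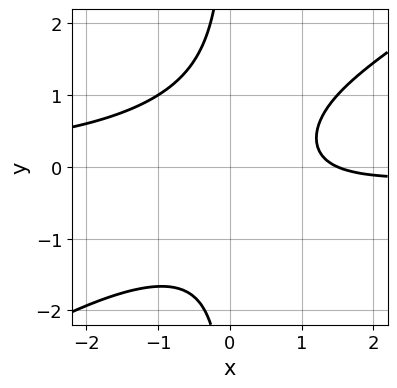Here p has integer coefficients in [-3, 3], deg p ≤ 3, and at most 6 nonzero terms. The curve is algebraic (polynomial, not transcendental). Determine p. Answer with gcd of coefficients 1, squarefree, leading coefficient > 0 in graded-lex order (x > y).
First, the degree is 3 — the shape is more complex than any degree-2 curve.
Then, from the visible intercepts: no y-intercept at any integer in the box.
Finally, solving for integer coefficients yields p as stated.

2*x^2*y - 3*x*y^2 + 2*x - 3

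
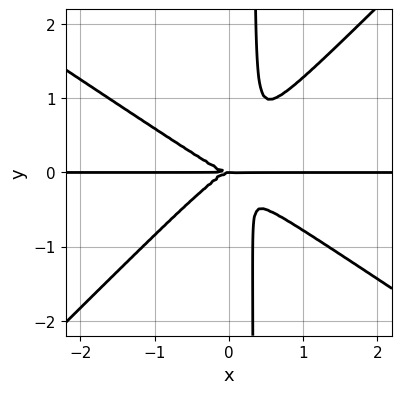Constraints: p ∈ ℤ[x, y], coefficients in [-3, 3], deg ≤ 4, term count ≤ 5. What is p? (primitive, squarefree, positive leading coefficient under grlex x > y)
1. The degree is 4 — the shape is more complex than any degree-3 curve.
2. From the visible intercepts: the visible x-axis segment lies entirely on the curve; it crosses the y-axis at the gridline y = 0.
3. Assembling these constraints gives the stated polynomial.

2*x^3*y + x^2*y^2 - 3*x*y^3 + y^3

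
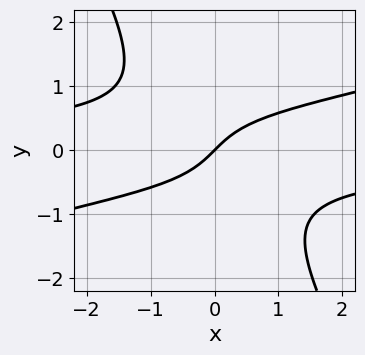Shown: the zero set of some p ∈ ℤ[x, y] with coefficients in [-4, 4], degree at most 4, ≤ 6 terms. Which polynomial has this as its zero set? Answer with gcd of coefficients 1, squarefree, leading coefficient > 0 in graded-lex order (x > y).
1. Degree: no degree-2 curve has this shape, so deg p = 3.
2. Against the integer gridlines: it meets the x-axis at x = 0 (among the integer gridlines); it meets the y-axis at y = 0 (among the integer gridlines).
3. Together with the visible shape, these determine p as stated.

x^2*y - 3*x*y^2 - 2*y^3 + 2*x - 2*y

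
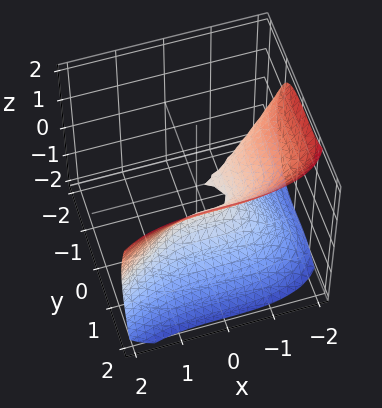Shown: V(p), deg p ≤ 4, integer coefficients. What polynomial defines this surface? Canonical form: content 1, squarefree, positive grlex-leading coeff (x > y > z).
The degree is 3 — no degree-2 surface has this shape.
Observable constraints: it meets the z-axis at z = 0 (among the integer gridlines); it crosses the y-axis at the gridline y = 0; it crosses the x-axis at the gridline x = 0.
Fitting integer coefficients to these (and the overall shape) gives p.

x^3 - 3*y^3 + 2*y^2 + 3*z^2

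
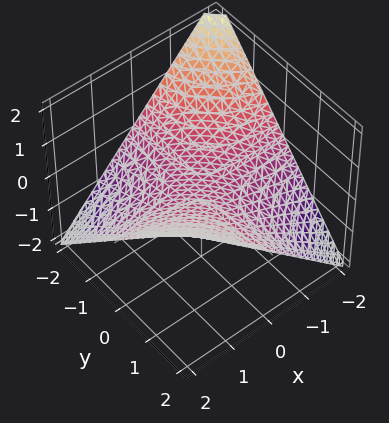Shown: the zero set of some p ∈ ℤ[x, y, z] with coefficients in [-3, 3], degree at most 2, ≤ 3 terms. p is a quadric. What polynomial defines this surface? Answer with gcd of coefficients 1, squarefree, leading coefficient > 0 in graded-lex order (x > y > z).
First, degree: a hyperbolic paraboloid; a quadric, so deg p = 2.
Next, from the axis intercepts and sections: every point of the x-axis in the box is on the surface; every point of the y-axis in the box is on the surface; one z-axis crossing is at z = 0.
Finally, solving for integer coefficients yields p as stated.

x*y - 2*z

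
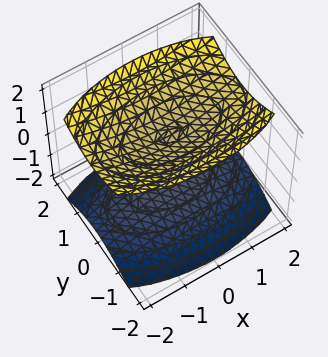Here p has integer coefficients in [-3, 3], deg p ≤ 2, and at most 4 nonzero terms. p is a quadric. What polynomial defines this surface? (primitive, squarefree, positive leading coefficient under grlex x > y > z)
x^2 + 3*y^2 - 3*z^2 + 3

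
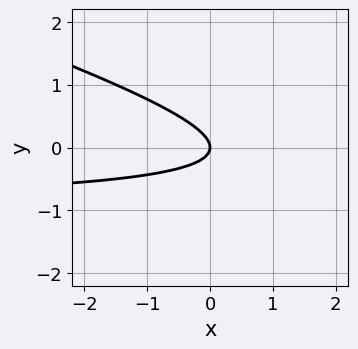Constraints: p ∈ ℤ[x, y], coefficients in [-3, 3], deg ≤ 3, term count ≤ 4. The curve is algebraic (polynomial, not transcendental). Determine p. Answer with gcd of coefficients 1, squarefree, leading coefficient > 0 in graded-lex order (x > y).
x*y + 3*y^2 + x

(a) Degree: no degree-1 curve has this shape, so deg p = 2.
(b) Against the integer gridlines: it crosses the x-axis at the gridline x = 0; one y-axis crossing is at y = 0.
(c) Assembling these constraints gives the stated polynomial.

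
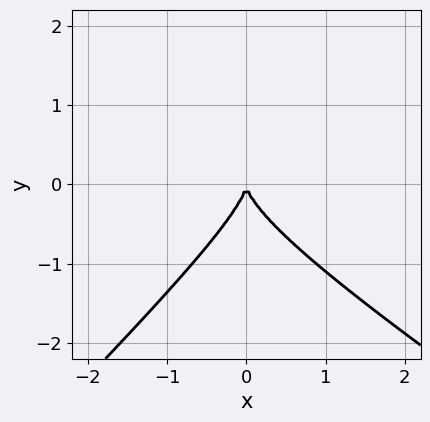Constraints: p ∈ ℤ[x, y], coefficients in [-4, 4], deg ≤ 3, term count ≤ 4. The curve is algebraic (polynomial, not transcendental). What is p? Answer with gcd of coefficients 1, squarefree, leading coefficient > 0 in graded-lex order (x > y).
1. Degree: the shape is more complex than any degree-2 curve, so deg p = 3.
2. Against the integer gridlines: it meets the x-axis at x = 0 (among the integer gridlines); it crosses the y-axis at the gridline y = 0.
3. Putting this together gives p.

2*x^2*y + x*y^2 - 3*y^3 - 3*x^2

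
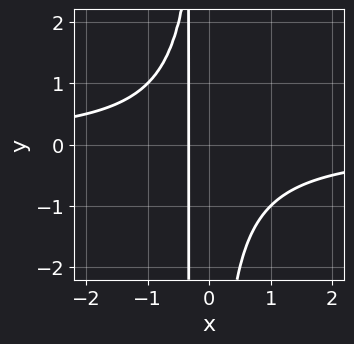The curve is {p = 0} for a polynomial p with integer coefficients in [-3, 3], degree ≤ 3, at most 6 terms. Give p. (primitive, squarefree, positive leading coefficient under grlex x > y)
3*x^2*y + x*y + 3*x + 1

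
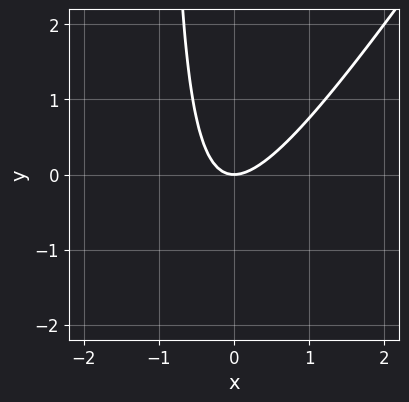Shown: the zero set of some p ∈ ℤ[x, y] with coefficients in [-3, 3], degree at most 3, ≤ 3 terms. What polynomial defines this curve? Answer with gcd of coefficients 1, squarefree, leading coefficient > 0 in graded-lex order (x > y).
3*x^2 - 2*x*y - 2*y

(a) Degree: a generic line meets the curve in up to 2 points, so deg p = 2.
(b) Against the integer gridlines: it crosses the y-axis at the gridline y = 0; it meets the x-axis at x = 0 (among the integer gridlines).
(c) Matching integer coefficients to the picture gives p.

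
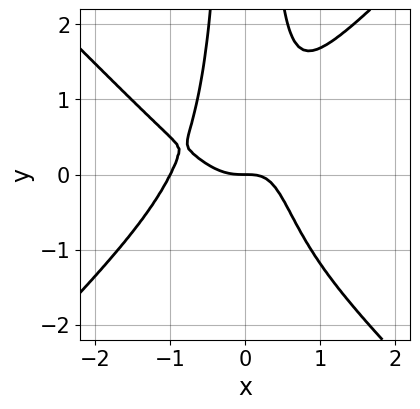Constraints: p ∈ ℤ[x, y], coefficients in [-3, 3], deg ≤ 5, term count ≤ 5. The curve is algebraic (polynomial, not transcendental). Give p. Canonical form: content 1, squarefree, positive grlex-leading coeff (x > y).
First, deg p = 4. A generic line meets the curve in up to 4 points.
Then, checking where it meets the axes: it crosses the y-axis at the gridline y = 0; among the integer gridlines, it crosses the x-axis at x ∈ {-1, 0}.
Finally, assembling these constraints gives the stated polynomial.

2*x^4 - 2*x^2*y^2 + 2*x^3 + y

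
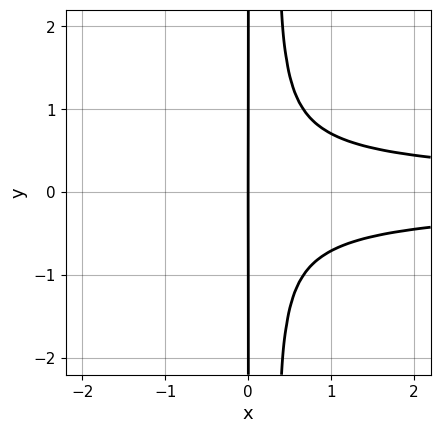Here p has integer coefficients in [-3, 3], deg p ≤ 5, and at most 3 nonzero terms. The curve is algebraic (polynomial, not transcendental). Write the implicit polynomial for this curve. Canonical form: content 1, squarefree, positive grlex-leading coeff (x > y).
First, deg p = 4.
Next, symmetries: mirror symmetry y ↦ −y ⇒ only even powers of y.
Then, against the integer gridlines: it crosses the x-axis at the gridline x = 0; every point of the y-axis in the box is on the curve.
Finally, matching integer coefficients to the picture gives p.

3*x^2*y^2 - x*y^2 - x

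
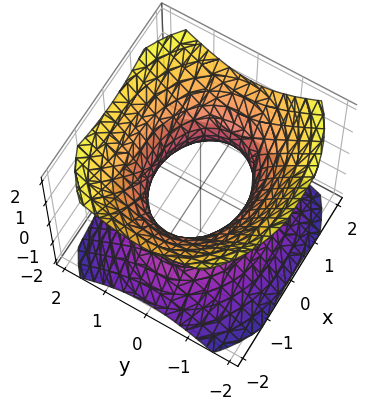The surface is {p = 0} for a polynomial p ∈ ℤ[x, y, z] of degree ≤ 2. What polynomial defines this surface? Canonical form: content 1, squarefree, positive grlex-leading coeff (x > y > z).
2*x^2 + 3*y^2 - 3*z^2 - 3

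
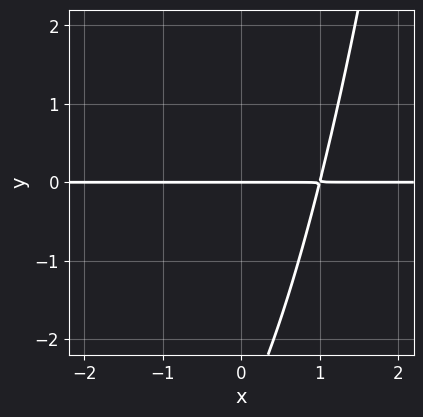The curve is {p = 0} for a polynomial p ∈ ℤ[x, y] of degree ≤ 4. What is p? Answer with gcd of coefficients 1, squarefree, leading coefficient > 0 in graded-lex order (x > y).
The degree is 3 — the shape is more complex than any degree-2 curve.
From the visible intercepts: it crosses the y-axis at the gridline y = 0; every point of the x-axis in the box is on the curve.
These observations pin down the coefficients.

x^2*y + 2*x*y - y^2 - 3*y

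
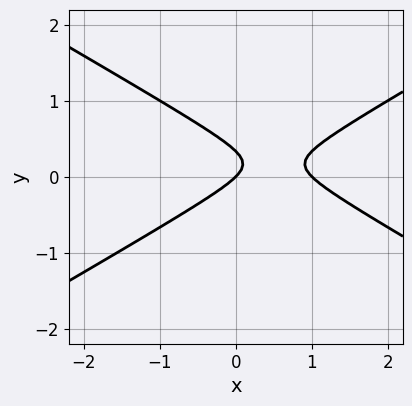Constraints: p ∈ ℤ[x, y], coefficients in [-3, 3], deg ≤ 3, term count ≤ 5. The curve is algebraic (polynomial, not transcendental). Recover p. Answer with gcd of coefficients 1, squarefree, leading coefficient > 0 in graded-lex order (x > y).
(a) Degree: the shape is more complex than any degree-1 curve, so deg p = 2.
(b) From the axis intercepts and sections: among the integer gridlines, it crosses the x-axis at x ∈ {0, 1}; it crosses the y-axis at the gridline y = 0.
(c) Solving for integer coefficients yields p as stated.

x^2 - 3*y^2 - x + y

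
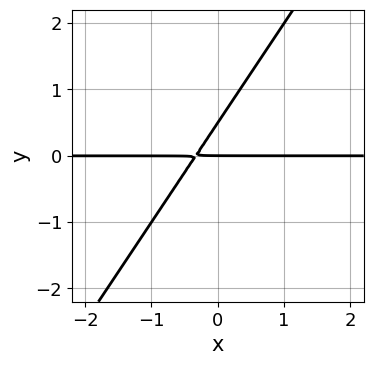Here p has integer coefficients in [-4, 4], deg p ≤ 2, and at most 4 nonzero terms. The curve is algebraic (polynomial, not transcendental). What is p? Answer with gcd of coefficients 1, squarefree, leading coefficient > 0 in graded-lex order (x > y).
3*x*y - 2*y^2 + y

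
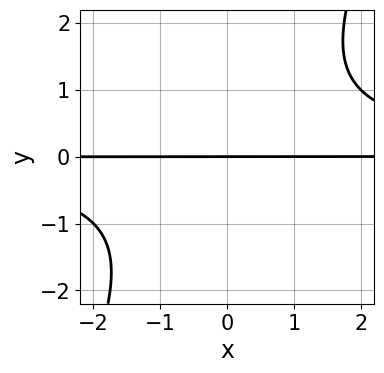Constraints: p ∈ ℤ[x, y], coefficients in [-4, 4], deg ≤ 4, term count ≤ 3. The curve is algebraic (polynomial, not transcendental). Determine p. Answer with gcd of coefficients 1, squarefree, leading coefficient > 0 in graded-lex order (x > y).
First, the degree is 3 — the shape is more complex than any degree-2 curve.
Then, from the axis intercepts and sections: the visible x-axis segment lies entirely on the curve; one y-axis crossing is at y = 0.
Finally, assembling these constraints gives the stated polynomial.

2*x*y^2 - y^3 - 3*y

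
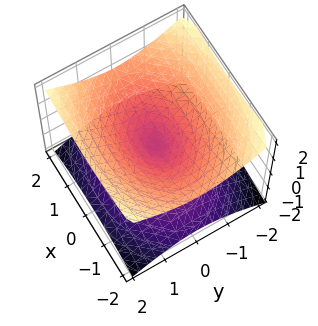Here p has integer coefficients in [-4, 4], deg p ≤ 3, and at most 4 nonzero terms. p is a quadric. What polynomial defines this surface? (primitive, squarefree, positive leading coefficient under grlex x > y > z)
(a) Degree: two nappes meeting at a single point; a quadric, so deg p = 2.
(b) Symmetries: the x ↦ −x reflection is a symmetry, so x appears only in even powers; it's symmetric under z → −z, forcing even powers of z; mirror symmetry y ↦ −y ⇒ only even powers of y.
(c) Against the integer gridlines: it meets the z-axis at z = 0 (among the integer gridlines); it crosses the y-axis at the gridline y = 0; it meets the x-axis at x = 0 (among the integer gridlines).
(d) Putting this together gives p.

x^2 + 2*y^2 - 3*z^2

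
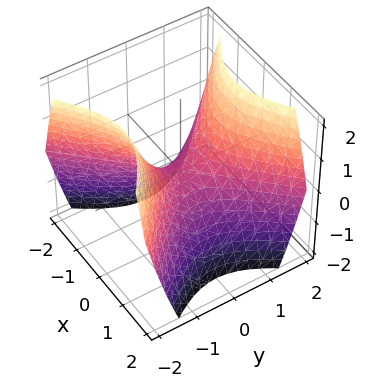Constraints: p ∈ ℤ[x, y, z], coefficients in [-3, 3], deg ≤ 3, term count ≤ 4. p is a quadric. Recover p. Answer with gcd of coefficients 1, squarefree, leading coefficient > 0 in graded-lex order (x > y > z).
(a) deg p = 2.
(b) Symmetries: mirror symmetry x ↦ −x ⇒ only even powers of x; it's symmetric under y → −y, forcing even powers of y.
(c) From the axis intercepts and sections: it crosses the z-axis at the gridline z = 0; one y-axis crossing is at y = 0; it meets the x-axis at x = 0 (among the integer gridlines).
(d) Putting this together gives p.

x^2 - y^2 + z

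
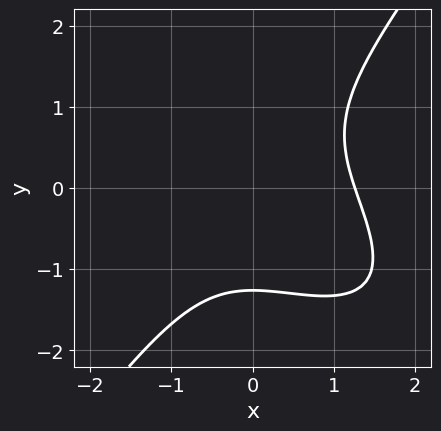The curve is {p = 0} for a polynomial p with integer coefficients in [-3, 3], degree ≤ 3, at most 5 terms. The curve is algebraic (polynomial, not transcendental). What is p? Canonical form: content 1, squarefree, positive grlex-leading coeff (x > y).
(a) The degree is 3 — the shape is more complex than any degree-2 curve.
(b) Putting this together gives p.

x^3 + x^2*y - y^3 - 2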